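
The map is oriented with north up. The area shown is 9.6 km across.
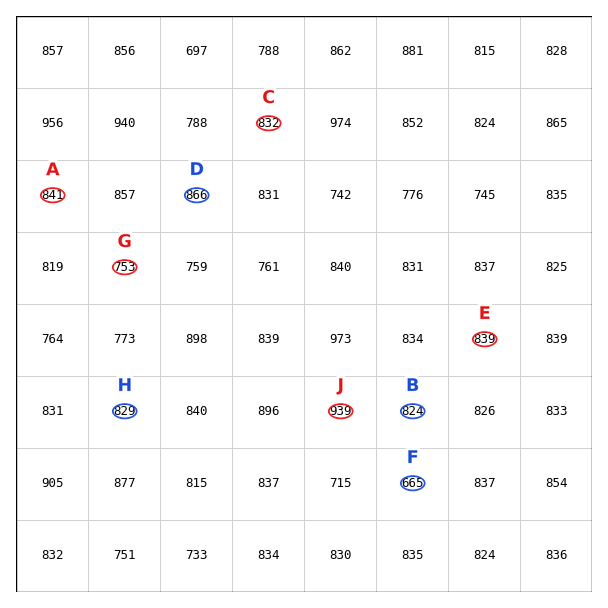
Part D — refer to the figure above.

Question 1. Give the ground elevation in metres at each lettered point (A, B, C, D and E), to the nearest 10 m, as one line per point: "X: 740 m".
A: 840 m
B: 820 m
C: 830 m
D: 870 m
E: 840 m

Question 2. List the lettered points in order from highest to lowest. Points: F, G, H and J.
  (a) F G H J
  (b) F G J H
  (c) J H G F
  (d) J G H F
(c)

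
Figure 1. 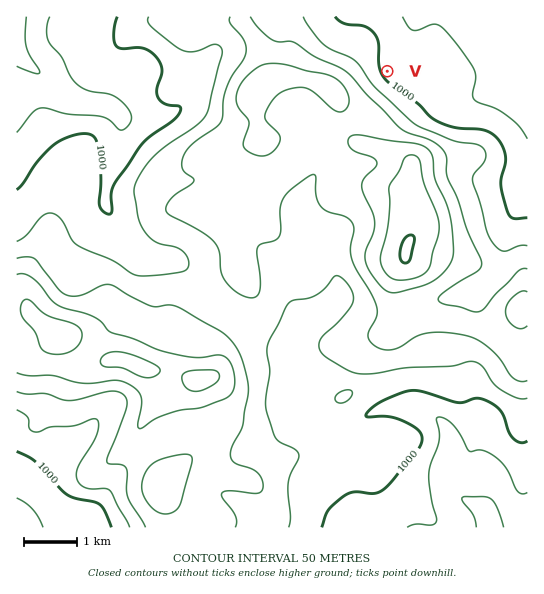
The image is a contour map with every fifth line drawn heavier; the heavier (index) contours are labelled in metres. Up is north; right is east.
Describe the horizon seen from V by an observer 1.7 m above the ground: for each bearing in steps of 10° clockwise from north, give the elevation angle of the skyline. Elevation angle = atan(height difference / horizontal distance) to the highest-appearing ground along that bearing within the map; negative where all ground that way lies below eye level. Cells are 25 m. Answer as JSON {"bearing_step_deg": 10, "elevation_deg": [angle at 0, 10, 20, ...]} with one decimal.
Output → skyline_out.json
{"bearing_step_deg": 10, "elevation_deg": [-0.3, -1.3, -2.0, -2.2, -1.7, -1.6, -1.1, -0.7, -0.5, -0.3, -0.3, -0.2, 0.2, 1.8, 2.7, 5.0, 7.2, 7.4, 8.0, 9.3, 10.2, 10.7, 11.0, 11.2, 11.2, 10.9, 9.9, 8.3, 7.1, 6.1, 5.2, 4.3, 3.4, 2.5, 1.6, 0.7]}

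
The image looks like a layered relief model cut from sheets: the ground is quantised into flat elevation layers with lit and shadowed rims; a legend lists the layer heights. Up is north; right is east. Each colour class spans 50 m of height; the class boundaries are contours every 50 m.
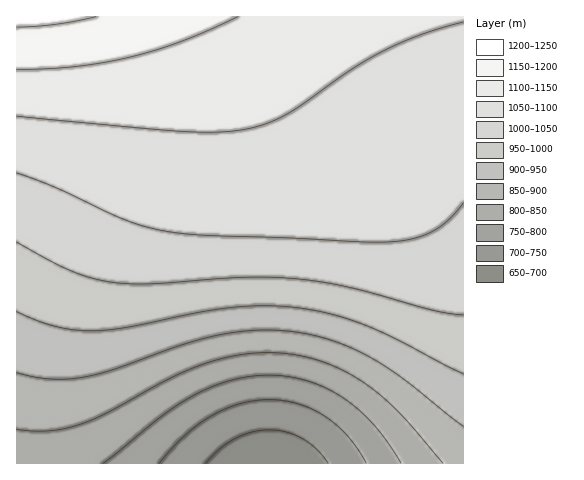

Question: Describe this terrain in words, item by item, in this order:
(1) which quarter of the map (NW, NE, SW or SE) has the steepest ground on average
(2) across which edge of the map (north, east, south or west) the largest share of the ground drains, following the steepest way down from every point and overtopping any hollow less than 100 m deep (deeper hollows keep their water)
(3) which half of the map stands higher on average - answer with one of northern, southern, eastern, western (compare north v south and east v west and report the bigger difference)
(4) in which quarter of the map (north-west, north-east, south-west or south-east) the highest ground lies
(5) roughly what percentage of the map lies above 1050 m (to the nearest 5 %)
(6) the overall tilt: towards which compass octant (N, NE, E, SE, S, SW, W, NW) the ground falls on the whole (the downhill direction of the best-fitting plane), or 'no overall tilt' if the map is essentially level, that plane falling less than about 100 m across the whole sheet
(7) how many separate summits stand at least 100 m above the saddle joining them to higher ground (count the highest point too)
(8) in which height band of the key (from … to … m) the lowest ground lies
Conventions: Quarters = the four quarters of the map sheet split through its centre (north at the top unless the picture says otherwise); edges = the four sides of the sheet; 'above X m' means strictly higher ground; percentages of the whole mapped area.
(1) Slopes are steepest in the south-east quarter.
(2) Most of the ground drains across the southern edge.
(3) Taken as a whole, the northern half is higher than the southern.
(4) The highest ground is in the north-west quarter.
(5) Roughly 45 % of the ground is higher than 1050 m.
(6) The general tilt is down to the south (the land rises towards the north).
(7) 1 summit rises at least 100 m above its surroundings.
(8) Between 650 and 700 m: that is the band holding the lowest ground.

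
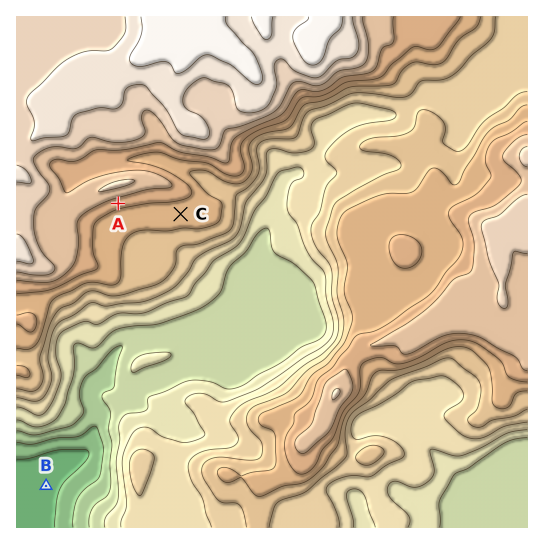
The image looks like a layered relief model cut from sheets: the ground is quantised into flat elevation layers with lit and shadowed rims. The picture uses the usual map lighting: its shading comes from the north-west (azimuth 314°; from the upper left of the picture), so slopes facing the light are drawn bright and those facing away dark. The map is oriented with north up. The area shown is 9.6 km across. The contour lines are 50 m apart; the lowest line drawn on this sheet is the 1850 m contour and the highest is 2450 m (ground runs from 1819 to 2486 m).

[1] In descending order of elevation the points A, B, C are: A C B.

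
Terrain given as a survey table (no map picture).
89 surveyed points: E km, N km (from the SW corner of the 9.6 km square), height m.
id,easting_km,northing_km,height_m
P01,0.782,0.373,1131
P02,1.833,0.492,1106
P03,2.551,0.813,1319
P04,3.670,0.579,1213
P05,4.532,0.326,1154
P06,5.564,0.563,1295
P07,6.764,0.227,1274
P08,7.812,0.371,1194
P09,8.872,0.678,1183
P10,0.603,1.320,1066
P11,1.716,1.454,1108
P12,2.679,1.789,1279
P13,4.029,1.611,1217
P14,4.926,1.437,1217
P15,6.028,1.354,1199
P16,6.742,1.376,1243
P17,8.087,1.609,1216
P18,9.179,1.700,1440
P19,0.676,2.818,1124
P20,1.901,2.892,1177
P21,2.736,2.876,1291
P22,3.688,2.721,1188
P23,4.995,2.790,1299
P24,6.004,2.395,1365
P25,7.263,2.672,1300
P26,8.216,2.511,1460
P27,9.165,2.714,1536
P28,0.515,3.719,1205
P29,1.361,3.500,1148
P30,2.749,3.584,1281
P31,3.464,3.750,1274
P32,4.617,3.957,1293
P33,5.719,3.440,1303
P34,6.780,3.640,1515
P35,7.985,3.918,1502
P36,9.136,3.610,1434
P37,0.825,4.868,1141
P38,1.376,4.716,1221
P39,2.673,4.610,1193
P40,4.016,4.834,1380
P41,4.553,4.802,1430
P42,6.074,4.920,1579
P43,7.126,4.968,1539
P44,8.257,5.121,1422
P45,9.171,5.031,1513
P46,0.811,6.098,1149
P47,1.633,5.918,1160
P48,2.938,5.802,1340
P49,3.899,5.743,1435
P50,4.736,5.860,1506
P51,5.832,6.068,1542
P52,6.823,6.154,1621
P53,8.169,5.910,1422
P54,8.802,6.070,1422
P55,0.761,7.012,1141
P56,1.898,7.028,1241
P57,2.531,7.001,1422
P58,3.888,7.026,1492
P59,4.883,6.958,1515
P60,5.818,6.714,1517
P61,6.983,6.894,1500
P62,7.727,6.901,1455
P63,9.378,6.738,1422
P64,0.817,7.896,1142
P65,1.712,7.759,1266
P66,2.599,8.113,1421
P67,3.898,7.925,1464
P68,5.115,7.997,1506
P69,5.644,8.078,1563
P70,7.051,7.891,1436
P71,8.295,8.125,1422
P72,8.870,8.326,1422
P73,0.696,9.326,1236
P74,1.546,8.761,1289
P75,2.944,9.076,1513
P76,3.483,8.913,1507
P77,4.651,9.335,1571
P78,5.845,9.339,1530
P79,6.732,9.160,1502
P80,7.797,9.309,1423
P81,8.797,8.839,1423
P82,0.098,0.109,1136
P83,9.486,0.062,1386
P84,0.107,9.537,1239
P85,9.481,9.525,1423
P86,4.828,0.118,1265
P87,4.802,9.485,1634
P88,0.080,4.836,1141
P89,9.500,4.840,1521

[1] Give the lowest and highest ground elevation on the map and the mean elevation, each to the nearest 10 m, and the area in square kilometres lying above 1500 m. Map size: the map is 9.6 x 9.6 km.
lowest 1060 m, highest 1660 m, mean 1340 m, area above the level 16.1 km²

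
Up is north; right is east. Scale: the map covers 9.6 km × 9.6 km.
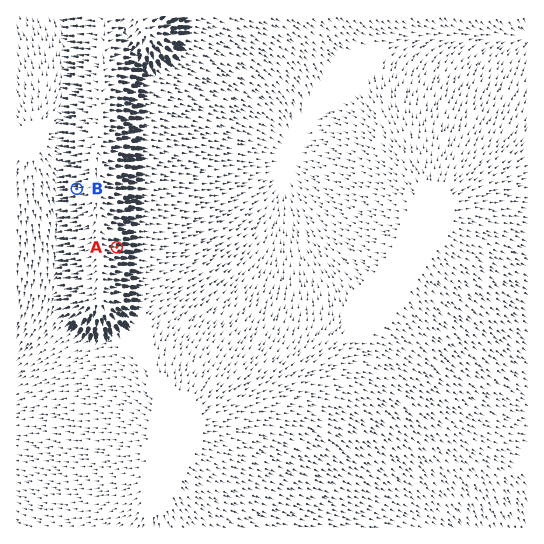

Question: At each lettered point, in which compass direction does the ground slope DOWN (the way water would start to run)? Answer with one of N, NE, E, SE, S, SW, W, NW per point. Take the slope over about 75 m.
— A E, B W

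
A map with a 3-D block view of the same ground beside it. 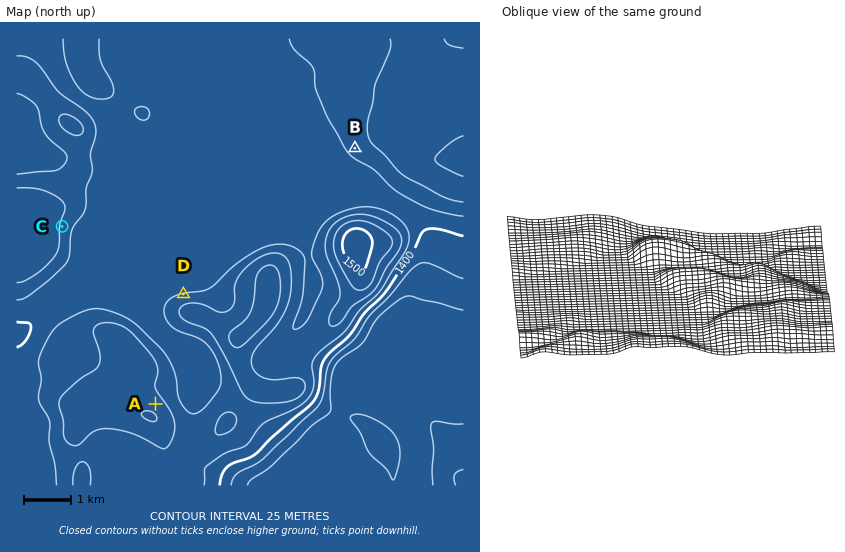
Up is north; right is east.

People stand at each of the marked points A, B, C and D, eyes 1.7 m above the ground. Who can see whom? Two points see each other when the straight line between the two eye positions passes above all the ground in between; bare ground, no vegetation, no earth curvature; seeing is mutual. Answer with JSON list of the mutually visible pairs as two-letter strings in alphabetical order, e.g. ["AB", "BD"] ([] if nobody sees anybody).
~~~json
["BC", "BD", "CD"]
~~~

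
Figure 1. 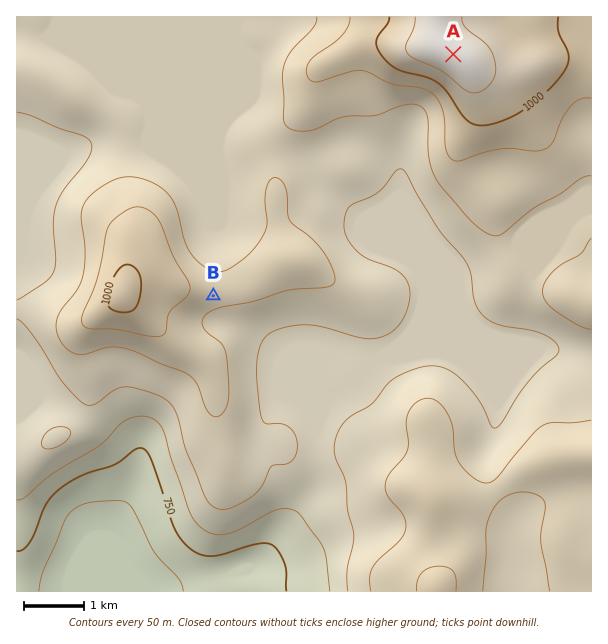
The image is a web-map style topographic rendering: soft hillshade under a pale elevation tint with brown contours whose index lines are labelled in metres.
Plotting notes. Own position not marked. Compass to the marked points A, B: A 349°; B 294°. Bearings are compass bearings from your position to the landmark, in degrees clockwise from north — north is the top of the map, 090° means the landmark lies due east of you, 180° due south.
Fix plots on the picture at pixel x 527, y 436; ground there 890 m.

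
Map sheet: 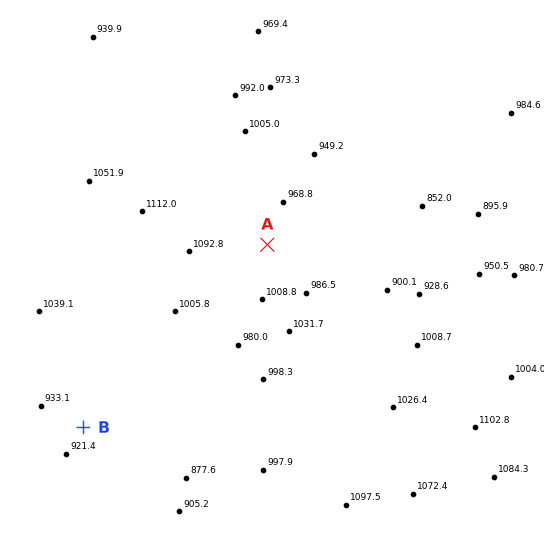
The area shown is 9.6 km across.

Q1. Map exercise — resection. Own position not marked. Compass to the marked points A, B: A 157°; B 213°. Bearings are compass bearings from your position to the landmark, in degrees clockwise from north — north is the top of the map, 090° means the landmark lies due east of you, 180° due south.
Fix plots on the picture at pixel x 241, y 184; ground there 1035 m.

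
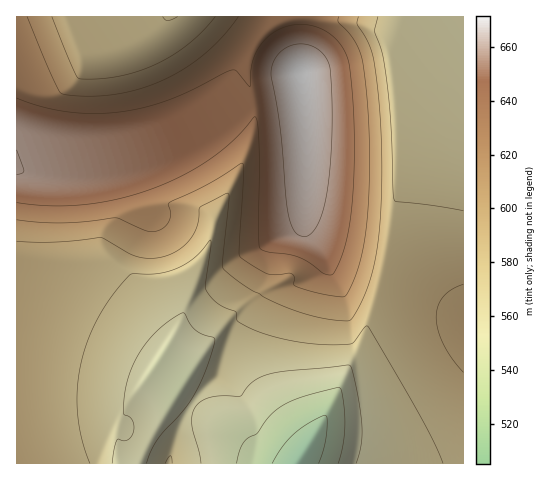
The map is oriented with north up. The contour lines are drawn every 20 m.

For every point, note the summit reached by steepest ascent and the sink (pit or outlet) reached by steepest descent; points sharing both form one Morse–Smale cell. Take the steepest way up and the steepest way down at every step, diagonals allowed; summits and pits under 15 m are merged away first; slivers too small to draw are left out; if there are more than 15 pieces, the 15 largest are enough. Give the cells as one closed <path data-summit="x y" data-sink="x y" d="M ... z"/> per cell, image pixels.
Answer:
<path data-summit="300 73" data-sink="181 386" d="M302 94l-3 5-8 3-38 7 1 20-7 24-31 64-6 27-10 20-19 61-12 21-43-43-38-27-32-12-30-5-10 0 1 205 121 0 16-32 22-37 16 9 27-29 13-39 29-44 7-20 7-33 19-9 8-8 2-6 2-20 0-73z"/><path data-summit="17 168" data-sink="171 17" d="M210 16l-193 0-1 152 27 7 28 1 80-19 41-14 59-34 2-6-6-26 1-28-12-13z"/><path data-summit="300 73" data-sink="463 17" d="M463 16l-193 1-3 12 34 44 1 4 4 46-1 102 5 11 13 15 10 8 28 10 17 5 6-1 16-86 7-22 21-35 36-36z"/><path data-summit="17 168" data-sink="181 386" d="M252 108l-60 35-41 14-80 19-28-1-26-6-1 89 45 8 35 15 30 22 43 43 12-21 19-61 10-20 6-27 31-64 7-24 0-19z"/><path data-summit="300 73" data-sink="297 463" d="M305 211l-3 11-8 8-19 9-7 33-8 22-28 42-13 39-27 29 49 33 14 13 28 14 14 0 1-2 31-51 18-42 13-21 22-70 0-4-35-10-20-9-19-23z"/><path data-summit="463 327" data-sink="297 463" d="M385 275l-3 1-6 24-16 48-9 14-22 49-31 53 166-1 0-148-36-21-25-13z"/><path data-summit="463 327" data-sink="463 17" d="M463 94l-35 36-21 35-7 22-8 50-10 37 21 7 60 34z"/><path data-summit="300 73" data-sink="171 17" d="M270 16l-59 1 25 19 12 13-1 28 6 31 38-6 8-3 4-5-2-21-34-44z"/><path data-summit="168 463" data-sink="297 463" d="M193 404l-15 26-9 34 113-1-27-13-14-13z"/><path data-summit="168 463" data-sink="181 386" d="M178 394l-24 38-15 32 30-1 9-33 13-24-2-4z"/>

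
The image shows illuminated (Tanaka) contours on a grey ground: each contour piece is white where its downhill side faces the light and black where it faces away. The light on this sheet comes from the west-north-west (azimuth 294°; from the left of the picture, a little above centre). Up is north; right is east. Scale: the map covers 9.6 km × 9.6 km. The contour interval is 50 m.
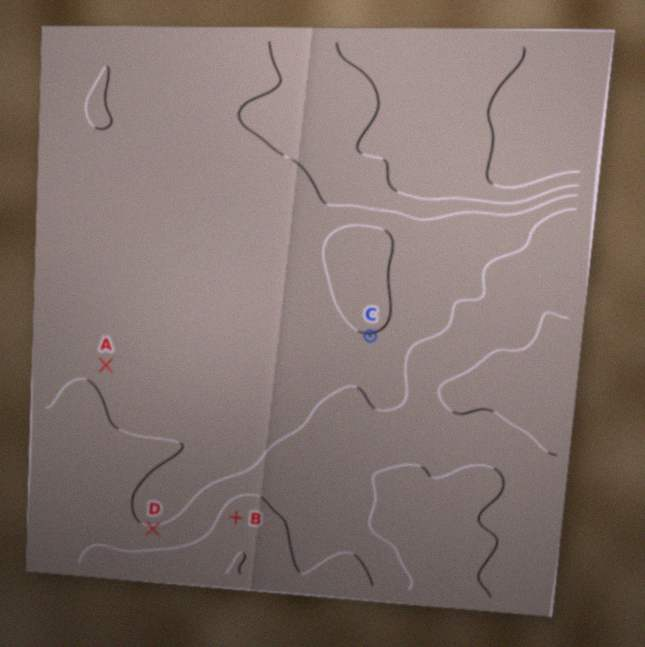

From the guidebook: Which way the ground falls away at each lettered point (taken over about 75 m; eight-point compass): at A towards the NE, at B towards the NW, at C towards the S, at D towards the N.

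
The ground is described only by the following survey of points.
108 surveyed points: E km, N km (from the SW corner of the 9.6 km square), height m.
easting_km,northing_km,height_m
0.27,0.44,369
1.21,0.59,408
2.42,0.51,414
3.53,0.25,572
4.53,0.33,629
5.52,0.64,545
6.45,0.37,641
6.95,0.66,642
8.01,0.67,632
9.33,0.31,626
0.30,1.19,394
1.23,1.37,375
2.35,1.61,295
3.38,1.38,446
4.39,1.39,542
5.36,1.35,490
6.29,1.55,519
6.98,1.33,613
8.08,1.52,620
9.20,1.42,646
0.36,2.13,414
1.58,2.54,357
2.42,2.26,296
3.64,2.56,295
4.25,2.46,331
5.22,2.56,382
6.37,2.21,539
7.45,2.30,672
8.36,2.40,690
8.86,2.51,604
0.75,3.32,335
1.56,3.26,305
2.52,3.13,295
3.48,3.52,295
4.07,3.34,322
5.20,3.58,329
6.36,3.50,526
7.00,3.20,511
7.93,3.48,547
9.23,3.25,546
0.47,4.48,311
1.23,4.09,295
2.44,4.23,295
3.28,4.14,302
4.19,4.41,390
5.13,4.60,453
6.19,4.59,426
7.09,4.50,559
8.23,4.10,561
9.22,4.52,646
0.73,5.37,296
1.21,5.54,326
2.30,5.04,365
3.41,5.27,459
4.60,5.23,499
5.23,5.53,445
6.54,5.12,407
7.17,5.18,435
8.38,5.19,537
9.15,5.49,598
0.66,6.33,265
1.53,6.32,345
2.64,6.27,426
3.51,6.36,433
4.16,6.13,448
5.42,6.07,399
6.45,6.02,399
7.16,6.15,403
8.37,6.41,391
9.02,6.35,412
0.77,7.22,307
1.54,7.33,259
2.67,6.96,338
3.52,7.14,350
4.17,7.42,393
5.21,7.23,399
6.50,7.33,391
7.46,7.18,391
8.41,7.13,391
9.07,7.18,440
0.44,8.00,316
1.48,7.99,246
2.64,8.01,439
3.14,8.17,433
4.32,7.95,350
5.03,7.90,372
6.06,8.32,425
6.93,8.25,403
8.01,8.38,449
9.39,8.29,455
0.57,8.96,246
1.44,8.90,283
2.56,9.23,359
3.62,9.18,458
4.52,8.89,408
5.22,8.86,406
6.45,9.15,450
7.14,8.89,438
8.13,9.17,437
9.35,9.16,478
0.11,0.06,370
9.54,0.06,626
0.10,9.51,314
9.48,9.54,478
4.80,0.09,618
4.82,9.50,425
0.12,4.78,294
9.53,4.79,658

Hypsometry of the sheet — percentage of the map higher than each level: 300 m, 88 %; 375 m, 68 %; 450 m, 34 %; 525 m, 22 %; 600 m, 13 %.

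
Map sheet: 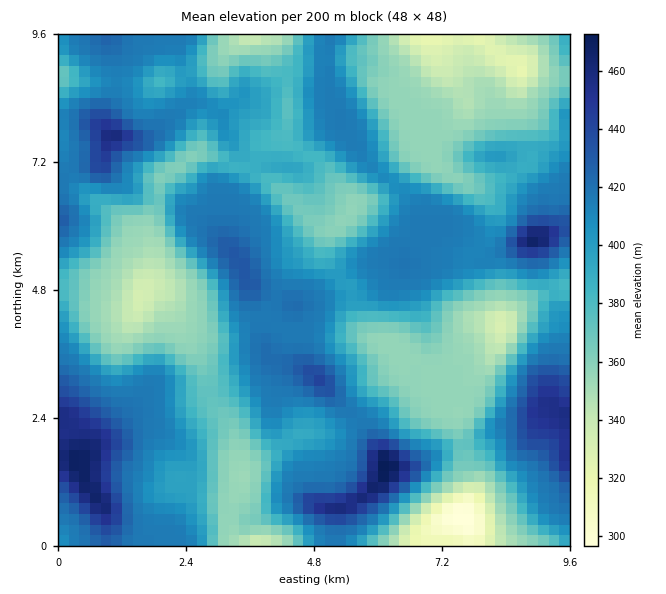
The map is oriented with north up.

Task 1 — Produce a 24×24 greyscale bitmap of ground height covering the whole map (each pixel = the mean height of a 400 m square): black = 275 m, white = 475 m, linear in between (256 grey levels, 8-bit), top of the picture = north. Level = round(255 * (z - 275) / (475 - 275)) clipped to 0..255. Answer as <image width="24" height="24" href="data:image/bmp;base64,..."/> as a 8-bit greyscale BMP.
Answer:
<image width="24" height="24" href="data:image/bmp;base64,Qk12BgAAAAAAADYEAAAoAAAAGAAAABgAAAABAAgAAAAAAEACAAATCwAAEwsAAAABAAAAAAAAAAAAAAEBAQACAgIAAwMDAAQEBAAFBQUABgYGAAcHBwAICAgACQkJAAoKCgALCwsADAwMAA0NDQAODg4ADw8PABAQEAAREREAEhISABMTEwAUFBQAFRUVABYWFgAXFxcAGBgYABkZGQAaGhoAGxsbABwcHAAdHR0AHh4eAB8fHwAgICAAISEhACIiIgAjIyMAJCQkACUlJQAmJiYAJycnACgoKAApKSkAKioqACsrKwAsLCwALS0tAC4uLgAvLy8AMDAwADExMQAyMjIAMzMzADQ0NAA1NTUANjY2ADc3NwA4ODgAOTk5ADo6OgA7OzsAPDw8AD09PQA+Pj4APz8/AEBAQABBQUEAQkJCAENDQwBEREQARUVFAEZGRgBHR0cASEhIAElJSQBKSkoAS0tLAExMTABNTU0ATk5OAE9PTwBQUFAAUVFRAFJSUgBTU1MAVFRUAFVVVQBWVlYAV1dXAFhYWABZWVkAWlpaAFtbWwBcXFwAXV1dAF5eXgBfX18AYGBgAGFhYQBiYmIAY2NjAGRkZABlZWUAZmZmAGdnZwBoaGgAaWlpAGpqagBra2sAbGxsAG1tbQBubm4Ab29vAHBwcABxcXEAcnJyAHNzcwB0dHQAdXV1AHZ2dgB3d3cAeHh4AHl5eQB6enoAe3t7AHx8fAB9fX0Afn5+AH9/fwCAgIAAgYGBAIKCggCDg4MAhISEAIWFhQCGhoYAh4eHAIiIiACJiYkAioqKAIuLiwCMjIwAjY2NAI6OjgCPj48AkJCQAJGRkQCSkpIAk5OTAJSUlACVlZUAlpaWAJeXlwCYmJgAmZmZAJqamgCbm5sAnJycAJ2dnQCenp4An5+fAKCgoAChoaEAoqKiAKOjowCkpKQApaWlAKampgCnp6cAqKioAKmpqQCqqqoAq6urAKysrACtra0Arq6uAK+vrwCwsLAAsbGxALKysgCzs7MAtLS0ALW1tQC2trYAt7e3ALi4uAC5ubkAurq6ALu7uwC8vLwAvb29AL6+vgC/v78AwMDAAMHBwQDCwsIAw8PDAMTExADFxcUAxsbGAMfHxwDIyMgAycnJAMrKygDLy8sAzMzMAM3NzQDOzs4Az8/PANDQ0ADR0dEA0tLSANPT0wDU1NQA1dXVANbW1gDX19cA2NjYANnZ2QDa2toA29vbANzc3ADd3d0A3t7eAN/f3wDg4OAA4eHhAOLi4gDj4+MA5OTkAOXl5QDm5uYA5+fnAOjo6ADp6ekA6urqAOvr6wDs7OwA7e3tAO7u7gDv7+8A8PDwAPHx8QDy8vIA8/PzAPT09AD19fUA9vb2APf39wD4+PgA+fn5APr6+gD7+/sA/Pz8AP39/QD+/v4A////ALC+yLi0tKd1Y11plLW1m25CLyomS2Z8l7rW37qwrZxzanqfvtjbxKBmNx4iUnmjs9Hv2bWlnZdyZnqvw8rT6dalbkk9ZI6wu+3xz7aonJl0ZXOlsrO42/jYqHdtgai3zvDx2b6vqZx2aXyXo6my0OPAq4aBnL3I2ubj0r20rJJ6dJqhmJ+vuK6Mem6ArMXb4d7Nvri0ooV7hqqwq7S2qpJwaGdqlsPh5ce6sLK0ooGAmrO3wM2xiXNpZ2dnfbPV17enipOji3R/pbi9xsClf2poaGdkZZq+wKqCZmZwa2p6qLm3tqyKbWdqcGdhVG+mspVsX1VeYmiArbW2tq6NfHyEgWhcTFuLpoRqX09SW2eLubq4ubKhoqqnmHprYmd/l4NsY1RQW2+hxL+yr6eirrS1sambjpSfk5yBaGBca5i7x7mnmY6hsbW2tLKwssHKtbWfdGVkjLS/vrWjhXF7mrC1tbSwrtLu0r2ifXJwo7W3trKSdXFqd6CztLOombHExLKfoZ59mq20sp19fXltdpuspY9+i6OztbTCw6Z7c5Cil4+Rk4KKpaSEb2x9j5WfsLLI2cKtinOJmI+NjZmur4dpZ3CNnJeVobPO48u6r5OjnZCHmLC0qXlnZ2dsdXh9lrDBwbGusq2qopqHmbOzlWxnZ2JfZWRskY6lsKqUnqWNn5iJnLOneWhmX1leX1BgdI6rtLGjo5Jxf36ClrGVd2lgTlBVSj9Scqy4vba0s59tXV9okbGbeWNMP0ZGRVFfgQ=="/>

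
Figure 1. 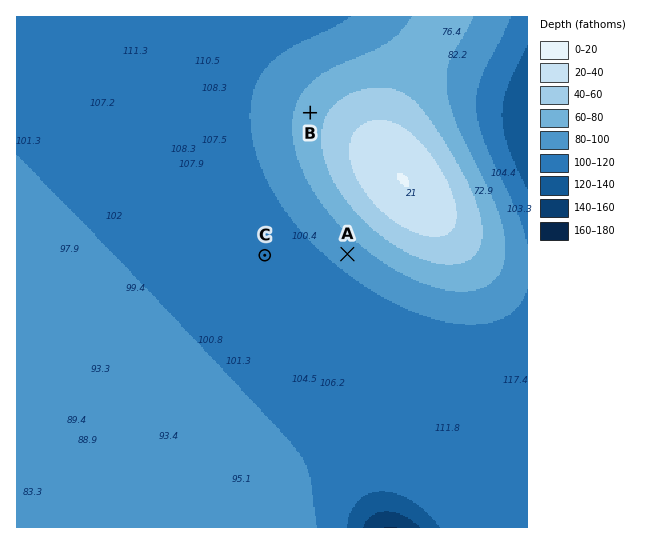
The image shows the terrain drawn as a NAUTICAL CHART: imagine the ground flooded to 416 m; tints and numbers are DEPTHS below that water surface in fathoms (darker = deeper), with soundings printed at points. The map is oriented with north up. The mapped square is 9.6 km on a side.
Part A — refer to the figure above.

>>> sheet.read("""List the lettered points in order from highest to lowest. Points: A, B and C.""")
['B', 'A', 'C']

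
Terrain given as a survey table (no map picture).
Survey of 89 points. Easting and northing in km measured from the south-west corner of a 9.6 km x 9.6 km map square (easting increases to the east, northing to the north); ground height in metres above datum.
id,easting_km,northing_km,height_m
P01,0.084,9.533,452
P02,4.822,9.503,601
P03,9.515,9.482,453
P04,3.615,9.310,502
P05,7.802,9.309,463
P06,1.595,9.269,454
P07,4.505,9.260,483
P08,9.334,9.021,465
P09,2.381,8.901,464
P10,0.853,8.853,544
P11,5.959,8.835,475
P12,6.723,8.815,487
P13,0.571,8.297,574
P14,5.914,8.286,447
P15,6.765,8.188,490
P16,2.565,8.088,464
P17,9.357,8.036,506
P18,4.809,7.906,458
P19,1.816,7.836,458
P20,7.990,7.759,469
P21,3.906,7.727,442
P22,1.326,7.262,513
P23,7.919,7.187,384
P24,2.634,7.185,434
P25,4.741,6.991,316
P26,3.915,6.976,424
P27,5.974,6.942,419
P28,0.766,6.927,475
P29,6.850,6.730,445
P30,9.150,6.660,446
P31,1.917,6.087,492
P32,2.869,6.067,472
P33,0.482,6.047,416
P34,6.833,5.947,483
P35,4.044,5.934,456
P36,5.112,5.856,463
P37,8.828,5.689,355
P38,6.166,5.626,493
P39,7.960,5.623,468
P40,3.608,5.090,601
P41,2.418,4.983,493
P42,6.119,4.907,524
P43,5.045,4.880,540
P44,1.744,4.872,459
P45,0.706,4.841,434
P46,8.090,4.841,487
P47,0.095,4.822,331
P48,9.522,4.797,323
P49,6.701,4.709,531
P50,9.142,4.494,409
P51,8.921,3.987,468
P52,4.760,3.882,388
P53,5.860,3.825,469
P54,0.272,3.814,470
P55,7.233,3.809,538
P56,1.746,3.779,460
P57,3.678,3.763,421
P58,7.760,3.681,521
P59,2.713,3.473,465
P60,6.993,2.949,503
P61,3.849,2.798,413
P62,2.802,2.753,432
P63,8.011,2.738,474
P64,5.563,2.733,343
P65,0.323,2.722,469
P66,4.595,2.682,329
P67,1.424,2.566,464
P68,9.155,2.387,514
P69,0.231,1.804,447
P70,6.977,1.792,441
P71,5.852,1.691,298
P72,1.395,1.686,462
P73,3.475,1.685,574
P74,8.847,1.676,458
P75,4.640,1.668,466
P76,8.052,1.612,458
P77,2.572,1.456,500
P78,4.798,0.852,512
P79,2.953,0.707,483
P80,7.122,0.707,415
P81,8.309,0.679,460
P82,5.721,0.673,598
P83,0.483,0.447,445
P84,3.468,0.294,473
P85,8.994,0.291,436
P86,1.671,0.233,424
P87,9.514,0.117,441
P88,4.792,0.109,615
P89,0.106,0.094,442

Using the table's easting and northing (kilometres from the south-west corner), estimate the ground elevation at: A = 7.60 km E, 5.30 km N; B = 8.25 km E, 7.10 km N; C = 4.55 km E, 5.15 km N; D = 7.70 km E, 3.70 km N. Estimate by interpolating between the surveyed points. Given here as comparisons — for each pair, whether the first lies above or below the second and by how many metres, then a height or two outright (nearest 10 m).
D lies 140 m above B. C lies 140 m above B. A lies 110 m above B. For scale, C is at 530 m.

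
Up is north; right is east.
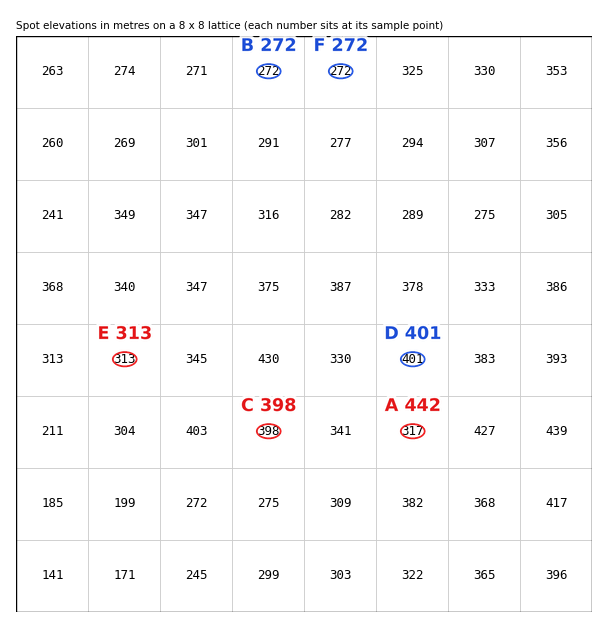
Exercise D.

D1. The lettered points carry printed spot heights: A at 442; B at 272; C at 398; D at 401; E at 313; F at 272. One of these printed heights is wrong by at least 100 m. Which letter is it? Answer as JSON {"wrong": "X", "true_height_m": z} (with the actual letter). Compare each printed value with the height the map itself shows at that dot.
{"wrong": "A", "true_height_m": 317}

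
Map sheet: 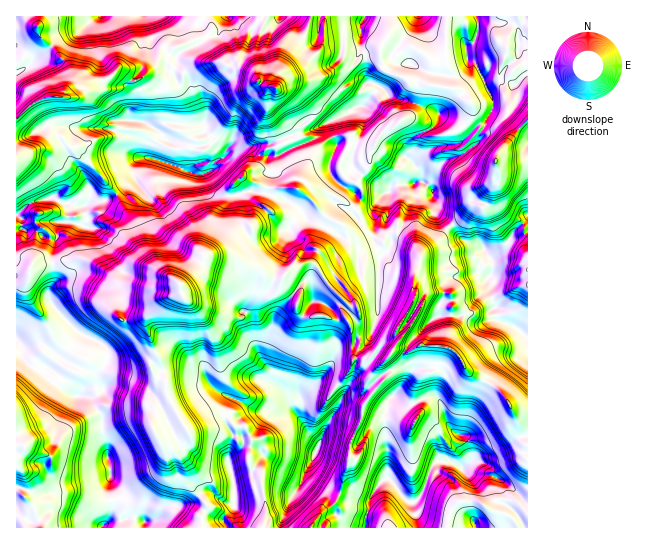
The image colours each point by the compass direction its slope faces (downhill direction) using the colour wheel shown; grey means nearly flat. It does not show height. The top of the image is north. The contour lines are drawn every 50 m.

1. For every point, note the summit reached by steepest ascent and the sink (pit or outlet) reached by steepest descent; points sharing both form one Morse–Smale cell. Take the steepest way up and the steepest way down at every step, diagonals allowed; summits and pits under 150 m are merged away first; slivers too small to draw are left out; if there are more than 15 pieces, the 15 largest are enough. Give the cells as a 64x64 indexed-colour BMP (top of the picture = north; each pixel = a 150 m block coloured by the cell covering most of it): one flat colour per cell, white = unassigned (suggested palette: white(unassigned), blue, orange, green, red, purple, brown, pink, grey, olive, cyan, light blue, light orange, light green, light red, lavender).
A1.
<image width="64" height="64" href="data:image/bmp;base64,Qk12CAAAAAAAAHYAAAAoAAAAQAAAAEAAAAABAAQAAAAAAAAIAAATCwAAEwsAABAAAAAAAAAA////ALR3HwAOf/8ALKAsACgn1gC9Z5QAS1aMAMJ34wB/f38AIr28AM++FwDox64AeLv/AIrfmACWmP8A1bDFAAAIiIiIgiIiIiIiLMzMzMERERVVVVVVVVVVVVVVVVVVAAiIiIiIIiIiIiIszMzMwREREVVVVVVVVVVVVVVVVVUAiIiIiIgiIiIiIiLMzMzBERERFVVVVVVVVVVVVVVVVQiIiIiIiCIiIiIiLMzMzMERERERVXdVVVVVVVVVVVVVCIiIiIiIIiIiIiIszMzMwRERERF3d3VVVVVVVVVVVVUIiIiIiIgiIiIiIszMzMzBERERu7d3dVVVVVVVVVVXdwiIiIiIiCIiIiIszMzMzMERERu7t3d3VVVVVVVVV3d3iIiIiIiIIiIiIizMzMzMERERG7u3d3dVVVVVVVd3d3eIiIiIiIgiIiIiLMzMzMEREREbu7t3d1VVVVVVV3d3d4iIiIiIgiIiIiLMzMzMwRERERu7u3d3VVVVVVVXd3d3CIiIiIiCIiIizMzMzMzBEREREbu7d3dVVVVVVXd3d3eIiIiIiIIiIiLMzMzMzMEREREbu7t3d1VVVVVVd3d3cIiIiIiIgiIiLMzBzMzMwREREbu7u7d3VVVVVXd3d3dwiIiIiIiCIiIszMERzMERERERu7u7t3dVVVVVd3d3d3CIiIiIiCIiIizMERERERERERG7u7u3d1VVVVV3d3d3AIiIiIiIIiIiIiEREREREREREbu7u7t3VXVVV3d3d3cAiIiIiCIiIiIiIRERERERERERu7u7u3d3d3d3d3d3cACIiIgiIiIiIiIhEREREREREREbu7u7t3d3d3d3d3cAAIiIIiIiIiIiIhERERERERERERG7u7u7d3d3d3d3AAAAiIIiIiIiIiIhERERERERERERERu7u7t3d3d3d3AAAACIIiIiIiIiIiERERERERERERERG7u7u3d3d3d3AAAAAIIiIiIiIiIiIRERERERERERERERu7u7t3d3d3AAAAAAgiIiIiIiIiIhERERERERERERERG7u7u7u3d3AAAAAAAiIiIiIiIiIiEREREREREREREREREbu7u7u7sAAAAAACIiIiIiIiIiERERERERERERERERERG7u7u7uwAAAAAAIiIiIiIiIiIRERERERERERERERERERu7u7u7AAAAAAAiIiIiIiIiIhERERERERERERERERERG7u7u7sAAAAAACIiIiIiIiIiIhEREREREREREREREREbsAu7sAAAAAAAIiIiIiIiIiIiEREREREREREREREQAAAAAAuwAAAAAAAiIiIiIiIiIiIiEREREREREREREQAAAAAAAAAAAAAAAAIiIiIiIiMzMzMxEREREREREREQAAAAAAAAAAAAAAAAACIiIiIiMzMzMzMREREREREREQAAAAAAAAAAAAAAAAAAIiIiIiMzMzMzMzERERERERERAAAAAAAAAAAAAAAAAAMzMyIjMzMzMzMzMREREREREREAAAAAAAAAAAAAAAAAMzMzMzMzMzMzMzMzEREREREREREAAAAAAAAAAAAAAAAzMzMzMzMzMzMzMzMzERERERERERAAAAAAAAAAAAAAADMzMzMzMzMzMzMzMzMREREREREREWZmAAAAAAAAAAAAMzMzMzMzMzMzMzMzMxERERERERERZmYAAAAAAAAAAAAzMzMzMzMzMzMzMzMzEREREREREREWZmZgAADgAAAAAEMzMzMzMzMzMzMzMzMRERERERERERZmZmAADu4AAAAARDMzNEMzMzMzMzMzMxEREREREREWZmZmYADu7u7gAABEREREREQzMzMzMzMzMREREREREWZmZmZmAO7u7uAAAEREREREREMzMzMzMzMxERERFmZmZmZmZmYA7u7u4AAARERERERERDMzMzMzMzMRERFmZmZmBmZmZmbu7u7uAABEREREREREQzMzMzMzMzERFmZmZmAGZmZmZu7u7u4AAERERERERERDMzMzMzMzMzM2ZmZmYABmZmZmbu7u7gAARERERERERERDMzMzMzMzMzZmZmZgAGZmaqZmbu7uAABEREREREREREQzMzMz/z//+mZmZmAGZmZmqmZmbu7gAERERERERERERDMzMz//////qqZmZmZmZmaqqqpm7u4AREREREREREREMzMz///////6qmZmZmZmZmqqqqbu7uBERERERERERERDNE///////6CqpmZmZmZmZqqqqu7u4ERERERERERERERE///////6AAqqpmZmZmZmaqqqru4ABERERERERERERET//////6oAqqqqpmZmZmqqqqqq4AAABERERERERERERP//////oAqqqqqqZmaqqqqqqqrgAAAAAN1ERERERERP///////wqqqqqqqmqqqqqqqqruAAAAAADd1EREREQP//////+ZqqqqqqqqqqqqmZmqqu4AAAAAAN3d1E3UAAD/////+ZmZmZqqqqqqqZmZmaqu4AAAAAAA3d3d3d0AAA////mZmZmZmZqqqqmZmZmaqq7uAAAAAA3d3d3d3d3QAAAACZmZmZmZmZmqqZmZmZqq7u4AAAAA3d3d3d3d3QAAAAAJmZmZmZmZmZqZmZmZmq7u7gAAAA3d3d3d3d3dAAAAAACZmZmZmZmZmZmZmZmaqu7uAAAA3d3d3d3d3d0AAAAAAJmZmZmZmZmZmZmZmZqqru4AAADd3d3d3d3d3QAAAAAAmZmZmZmZmZmZmZmZmqqu7uAAAN3d3d3d3d3dAAAAAAAAmZmZmZmZmZmZmZmaqq7u7g"/>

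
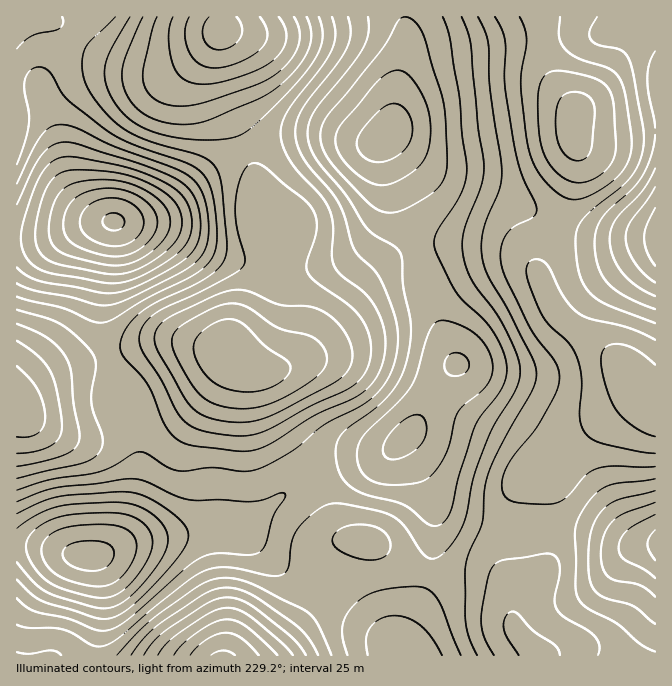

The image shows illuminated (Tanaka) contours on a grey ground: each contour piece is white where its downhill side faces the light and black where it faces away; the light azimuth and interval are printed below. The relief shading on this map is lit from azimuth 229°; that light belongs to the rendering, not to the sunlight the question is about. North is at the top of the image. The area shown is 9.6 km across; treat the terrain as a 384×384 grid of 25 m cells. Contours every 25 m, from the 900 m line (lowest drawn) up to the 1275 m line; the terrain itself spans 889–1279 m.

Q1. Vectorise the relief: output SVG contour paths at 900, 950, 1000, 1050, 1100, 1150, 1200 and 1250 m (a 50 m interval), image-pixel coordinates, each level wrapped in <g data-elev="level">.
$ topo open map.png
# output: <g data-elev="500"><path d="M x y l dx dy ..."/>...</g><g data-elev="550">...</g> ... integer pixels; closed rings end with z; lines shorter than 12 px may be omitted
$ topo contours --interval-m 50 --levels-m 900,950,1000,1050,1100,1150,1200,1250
<g data-elev="900"><path d="M211 655l6-3 7-2 6 2 5 3"/><path d="M237 17l5 10-1 10-9 9-12 4-10-3-6-9-1-11 6-10"/></g><g data-elev="950"><path d="M174 655l9-11 17-14 15-8 12-3 10 2 10 6 30 28"/><path d="M244 392l-17-3-13-7-11-10-8-15-1-10 3-10 11-10 12-6 12-2 10 4 22 22 21 14 5 6 0 5-2 5-12 10-16 6z"/><path d="M575 161l-8-5-6-8-4-10-1-13 0-15 3-10 6-6 9-2 8 1 7 4 4 6 2 9-5 40-6 7z"/><path d="M279 17l6 11 1 10-3 10-8 11-12 8-18 8-23 7-18 2-10-1-9-3-6-5-5-8-4-14-1-15 0-11 4-10"/></g><g data-elev="1000"><path d="M144 655l11-15 14-12 40-25 10-4 8-2 13 3 16 8 36 29 14 18"/><path d="M519 655l-12-18-3-9 1-11 3-4 4-1 6 2 17 18 20 13 4 5 1 5"/><path d="M655 453l-16-2-37-8-11-5-7-6-4-15 2-35-4-22-8-15-21-21-9-12-13-34-1-8 2-7 7-4 5 1 5 3 5 6 15 29 7 9 8 7 12 5 38 9 25 12"/><path d="M230 422l-15-3-12-4-9-6-8-9-31-55 0-12 8-11 11-7 41-20 14-4 10-1 13 2 28 13 25 1 10 2 12 6 11 9 10 15 4 15-2 14-8 10-12 8-62 32-18 5z"/><path d="M17 341l21 15 12 15 7 19 5 35-2 12-8 8-15 6-20 2"/><path d="M307 17l4 16-2 15-11 18-16 18-20 13-48 21-15 5-15 1-20-2-18-7-12-10-9-15-3-13 1-14 20-46"/><path d="M560 17l-1 20 2 6 5 7 13 8 30 10 6 5 5 5 5 17 6 42-1 20-4 8-5 8-9 9-13 9-12 6-10 2-12-1-15-11-12-15-8-17-4-20-5-50 5-48-2-10-4-10"/></g><g data-elev="1050"><path d="M117 655l25-27 22-18 38-26 12-5 11-1 14 1 13 5 55 28 10 12 14 31"/><path d="M477 655l-8-17-3-16-1-48 1-12 16-38 3-36 4-18 16-33 27-47 3-8 1-9-3-15-26-50-19-31-6-20-1-14 2-13 16-40 3-18-12-85-2-44-3-11-7-15"/><path d="M17 652l13 2 22-4 5 2 4 3"/><path d="M358 559l-13-5-10-7-3-7 4-8 11-6 15-2 13 3 11 7 3 4 2 7-1 5-4 5-11 5z"/><path d="M655 479l-40 5-15 6-10 10-9 14-5 11-1 10 1 53 3 12 10 9 30 16 23 20 13 7"/><path d="M17 310l30 8 13 6 17 13 15 16 4 12-4 27-1 11 3 10 8 20 1 9-2 6-3 5-11 9-70 16"/><path d="M655 135l-4 20-7 19-11 14-30 29-6 11-2 15 3 24 4 8 6 8 18 14 29 12"/><path d="M655 51l-6 12-2 15 2 15 6 35"/><path d="M62 17l1 6-4 5-27 8-8 6-7 7"/><path d="M332 17l3 16-3 15-9 17-36 47-5 13-1 13 3 12 8 13 29 32 8 13 4 15-1 32 3 13 7 8 25 19 11 18 7 22-1 22-3 11-5 10-7 9-9 7-46 22-47 30-12 4-11 1-52-5-8-3-9-5-11-15-17-40-22-25-4-6-1-9 3-8 11-17 20-14 40-19 19-12 7-6 4-7 3-15-6-62-3-11-4-7-14-9-49-14-25-12-11-8-10-10-18-25-5-19 2-18 7-10 24-23"/></g><g data-elev="1100"><path d="M442 655l-10-17-10-11-14-9-13-2-14 2-11 9-4 11 2 17"/><path d="M17 598l10 9 10 5 31 7 29 11 7 1 8-2 18-11 55-49 15-11 15-5 34 2 11-3 6-8 8-29 11-20-1-2-4 0-16 7-12 2-32-2-28 0-17-4-30-15-15-2-75 9-15 4-23 10"/><path d="M655 502l-30 11-11 7-6 7-4 8-3 19 2 14 6 9 8 4 23 4 15 12"/><path d="M17 283l17 7 36 7 27 8 8 0 10-1 17-7 40-20 22-13 7-7 4-8 3-9 1-12-2-18-4-15-6-11-8-8-17-9-61-22-31-15-12-5-13 0-7 3-4 5-10 15-17 36"/><path d="M655 187l-8 14-17 21-3 6-1 9 2 11 6 14 10 11 11 9"/><path d="M368 17l1 15-4 13-12 18-39 49-6 13 0 13 3 10 5 10 30 37 19 31 10 9 20 12 5 6 2 7 1 28 7 32 1 17-5 26-9 20-17 21-38 29-6 12 0 15 6 17 11 11 14 7 37 10 8 5 15 13 8 3 9-4 6-8 9-39 15-47 6-11 21-27 4-10 2-10-3-17-9-18-10-14-21-19-8-10-18-35-4-10 0-7 2-7 24-38 5-12 2-11-5-39-3-40-9-56-7-20"/></g><g data-elev="1150"><path d="M17 562l18 22 13 9 44 14 16 1 9-3 8-4 18-17 19-26 4-10 2-8-1-6-3-7-10-12-16-9-16-3-45 1-20 3-21 8-19 13"/><path d="M655 530l-5 7-3 7 2 6 6 10"/><path d="M388 458l7 1 9-2 9-5 7-7 5-7 2-8-1-8-4-6-5-1-9 2-10 7-8 9-5 9-2 6 1 7z"/><path d="M450 375l10 0 8-5 1-8-5-7-6-2-4 0-7 4-2 5 0 6 2 5z"/><path d="M99 282l16 1 17-3 20-10 23-15 10-10 5-10 2-12-2-13-5-10-8-10-12-7-18-9-25-8-40-8-12-1-10 1-6 3-8 6-11 20-13 41-1 12 2 10 7 12 12 8 12 4z"/><path d="M380 185l15-3 20-12 10-12 5-15 0-21-5-20-13-23-7-7-5-2-5 0-7 3-11 9-35 41-6 14 1 13 11 15 17 15z"/></g><g data-elev="1200"><path d="M86 585l12 1 10-1 9-4 8-8 8-13 4-12-2-9-5-7-6-4-10-3-32 0-22 4-8 4-6 5-4 7-1 7 3 8 4 7 7 7 9 4z"/><path d="M109 265l13 0 12-3 11-6 12-9 8-9 4-10 1-10-3-8-6-8-10-9-13-6-13-5-13-2-17 0-15 2-11 3-10 8-7 15-3 20 3 15 6 7 9 5z"/></g><g data-elev="1250"><path d="M106 245l9 1 10-1 9-5 6-7 4-8-1-8-4-7-7-7-14-5-13 0-13 5-9 9-3 10 3 10 9 8z"/></g>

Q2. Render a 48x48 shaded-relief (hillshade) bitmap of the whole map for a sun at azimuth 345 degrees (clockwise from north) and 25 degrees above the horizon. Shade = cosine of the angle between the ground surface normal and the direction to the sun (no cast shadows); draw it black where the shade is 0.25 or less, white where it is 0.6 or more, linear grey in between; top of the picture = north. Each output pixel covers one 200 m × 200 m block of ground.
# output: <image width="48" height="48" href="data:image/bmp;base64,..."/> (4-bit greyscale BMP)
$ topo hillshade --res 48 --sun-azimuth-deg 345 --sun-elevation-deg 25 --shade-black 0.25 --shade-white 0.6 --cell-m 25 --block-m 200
<image width="48" height="48" href="data:image/bmp;base64,Qk32BAAAAAAAAHYAAAAoAAAAMAAAADAAAAABAAQAAAAAAIAEAAATCwAAEwsAABAAAAAAAAAAAAAAABEREQAiIiIAMzMzAERERABVVVUAZmZmAHd3dwCIiIgAmZmZAKqqqgC7u7sAzMzMAN3d3QDu7u4A////AFVVVTIiIiI0VURFZ3iImZiIiIh2Z3d2ZlRERDIREiIjRERFZ4iJmZiIeId2ZmZmZlQzMiEAARESMzRFaImZmZh3d3d2ZlVWZlQhEhEAABERIzRFeJmqqZh3Zmd3dlVVZlMhEiEQAREREjRWeImaqYh3Zmd4iGVVVVQyIzMhESEREjVneImamYd3ZmZ4iIZVRFVVVVQzIiIiI0VniImZmHdmZmVniIhlVXd3d3ZVRERERFZniImZiHZmZmVVeJiHZpqqqpmHZmZmZmZmd3eHd2VVZmZmaJmZiLzMzLupiId3d3ZlZmZmZmVVZ3h3eJqqq93d3dy7qZmZmIZlVVREVWZVZ4mZmaq7zN7u7t3LuqmZmYdmVVQzRWZlZ4mqqqq8zd7u7t3LqqmZmZmHZlVERWZlVniZmaq7zN7u3cy6qZqqqqqYd3ZVVWZlVWd4iZq7zN3dy7qpmZqqqrqpiId2ZVZlVFVmeJqrvMzLqpmYiaq7u7upmImYdmZlVEVWeJmqu6qpmIiIiau7zMy7qqqph3ZmVVVWd4mZqpmYh3d4iJq8zM3cy8zLqYdmVEVWd3iJmYiIiHd3iJq7vM3d3d3cuodlRERWZneIiHd4iIiIiJmqq7zN3d3cypdlRERWZneIh3Z4iIiIiJmZmZqrzMzMupdlVVVWZ3d4d2ZniIiZmYiIiIiJmqqruph3ZmZ3d3d3dlZmd3iIiId4h3ZneIiZqpmIiHeIiHdmZlVWZmZ3d2ZndmVWZ3eImZmZmIiJmHZVVURVVVVERERFZlVVZmd3iJmamYiJiGVERDNEREMiIiIzRVVVVmZneImZmZiIh2VEMzIjMzIQABESNFVVVVZnd4iZmZiId2VEQzIiIiEAAAASNFZmZVVneIiImYiHd2ZVREMhERAAAAATRXd3dmZniIiIiId3d3dmVVQyIRAAAAEkV4iIh3ZneIiHd3dnd4d2ZnZUMiIRESI1eIiZmIdmd3d3d2ZmeIiHd5h3ZURDMzRWeIiImIdmZndmZmZmeJmZiKmZiId2ZmVWd3d4iHdlVmZlVmZneaq6qqqqq7qpmIdmZndmZmZlVWVVVWZ3ibzMy7urzN3Mu6l2ZmZmVVVVVVVVVWeImrzd3Mu7ze7t3LqHZmZlREVVVVZmVmeJqrzN3MzMze7u3cuYdmZlVFVVVVZmZneJmqq7zLzMzN3u3cuod3dmZmZlVVZ3d3d4iZmaq6u7u8zd3MupiId3eIiHZmZ3d3d3iIiImZqruru8zLu6mZmZmamYd2Znd3d3d4iIiImaqqqqu7u7qqqqu6qpiHd2d3d2Z4iIiHiJmZmZmqu7u7vMu7qqmId3d3dmZmd4iIiIiIiIiZq8zMzMzLuqmYh3d3dmVVVniJmId3d3eJq8zMzNzLuqmYh3dmZmVERWiZmYdmZmd4mru7zMy7u6mId3dmZmVURWiZmYdlVWZ3iaqqqruqqqmId3d3ZmZmVWiYmYdlRFZmeImYiJmZmZmId3d3d3eHd3eIiIdlREVmZ3iHd4iIiJiIh4iIh3iIh3dw=="/>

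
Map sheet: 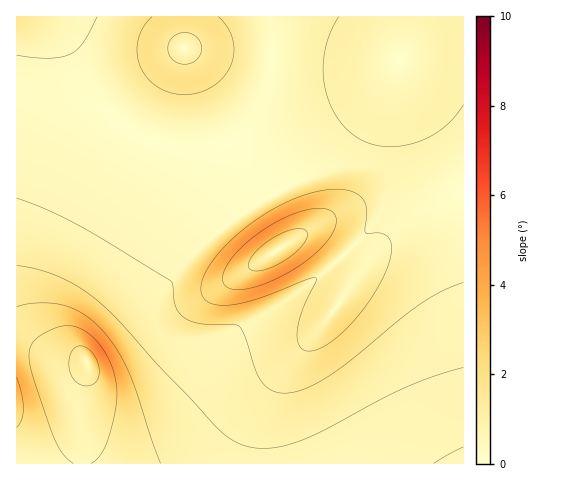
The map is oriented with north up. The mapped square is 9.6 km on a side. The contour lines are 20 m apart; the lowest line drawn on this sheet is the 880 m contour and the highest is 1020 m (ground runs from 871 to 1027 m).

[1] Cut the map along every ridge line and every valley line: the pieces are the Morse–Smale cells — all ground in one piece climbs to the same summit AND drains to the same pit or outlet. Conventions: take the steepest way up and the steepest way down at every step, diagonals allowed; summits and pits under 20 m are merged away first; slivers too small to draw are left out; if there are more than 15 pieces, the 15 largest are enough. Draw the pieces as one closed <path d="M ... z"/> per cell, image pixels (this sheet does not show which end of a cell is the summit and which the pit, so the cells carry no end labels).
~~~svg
<path d="M463 193l-18 6-26 13-22 15-22 23-26 38 3-8-2-10-13-17-15-13-8-5-8-1-18 9 2-2-1-13-15-32-3 0-39 24-32 27-29 31-30 43-18 17-26 18-10 5-21 1-12-3-21-12-16-3-1 119 447 1z"/><path d="M45 16l-29 1 0 326 17 4 28 14 16 1 12-2 40-27 17-18 30-43 24-25 32-27 41-25-33-42-9-7-20 3-40-2-31-11-25-16-25-26-31-60z"/><path d="M463 16l-190 1 1 26-2 19 53 4 33 0 41-5-26 44-31 41-27 25-42 24 16 33 1 13 16-7 8 1 8 5 15 13 13 17 1 14 24-34 22-23 22-15 26-13 19-6z"/><path d="M185 16l-140 1 14 17 31 60 10 12 19 17 21 13 31 11 15 2 25 0 13-2 13-6 16-19 14-33 5-27-86-13z"/><path d="M398 60l-13 4-27 2-33 0-53-4-5 27-14 33-16 19-9 4 6 2 6 6 33 41 42-23 27-25 36-48 18-31z"/><path d="M272 16l-86 0-1 32 86 14 3-19z"/>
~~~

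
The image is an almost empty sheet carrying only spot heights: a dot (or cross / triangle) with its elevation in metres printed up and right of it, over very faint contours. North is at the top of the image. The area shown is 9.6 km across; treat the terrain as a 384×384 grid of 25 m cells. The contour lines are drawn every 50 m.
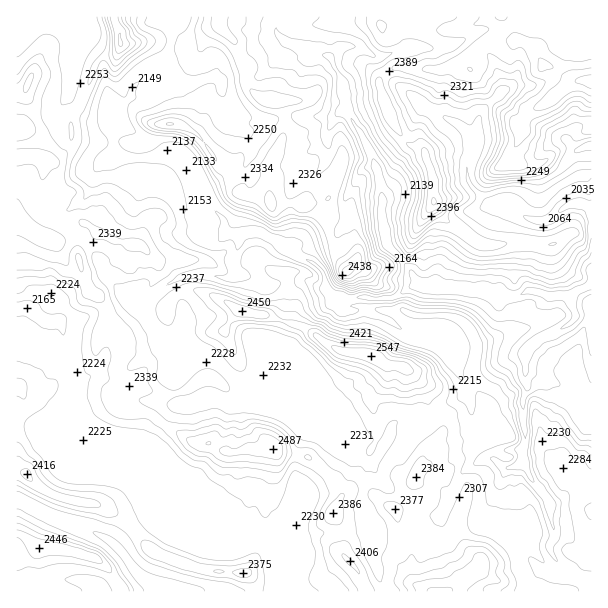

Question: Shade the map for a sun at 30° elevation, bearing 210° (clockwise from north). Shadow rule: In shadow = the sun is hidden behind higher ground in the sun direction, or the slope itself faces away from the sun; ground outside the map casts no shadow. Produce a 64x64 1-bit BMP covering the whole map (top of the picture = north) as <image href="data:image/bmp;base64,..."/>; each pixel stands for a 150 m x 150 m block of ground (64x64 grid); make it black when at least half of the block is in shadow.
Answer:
<image width="64" height="64" href="data:image/bmp;base64,Qk0+AgAAAAAAAD4AAAAoAAAAQAAAAEAAAAABAAEAAAAAAAACAAATCwAAEwsAAAIAAAAAAAAA////AAAAAAAACAAAAAAAAAAIAAAAAAAAABAAAAAAAAAAMBYAAAAAAADgYAAAAAgAD+EAAAAACAA/gAAAAAAAAAAAAAAAAAAAAAAAAAAAAAAAAAAAAAAAAAAAAAAAAAAgDAAAAAAAAEAQAAAAAAAAwAAAAAAAAAAAAAAAAAAAAAAAAAAAAAAAAAAAAAIAAAACAAAADgAAAAYAAAAeAAABhAAAADwAAAEAAAAAAAAAAQAAAAAAAAAAAAAAAAAAAAEAAAAAAAAAAYAAAAAAAAEAAAAAAAAADwAAAAAAAAB/AAAAAAAAH/4AAAAAAAA//gAAAAAAAH/4GAAAAAAA/+A4AAAAAHh+D/AAAAAA+Dv/8AAAAAPwAB/wAAAAH8AAAAAAAAAAAEAAAAAAAAADgeAAAAAACAcB4AAAAAAAAAPAAAAAAAAAA8AAAAAAAAABgAABAAAAAAGAAAEAAAAAAAAAAgAAAAAAAAAAAAAAAAABgAAAAAAAAAAAAAAAAAABAAAAAAAAAAAAAAAAAAAAAgAAAAAAAAACAAAAAAAAAAYGAAAAAAAABAAAAAAAYAAIAAAAAABAAAAAAAAAAAAAAAAAAAAAAAAAAAAAAAAAAAAAAAAAAAAAAAAAAAAAAAAAAAAAAAAAAAAAAAAAAAAAAAAAAAAEAAAAAAAAAA4AAAAAAAAAHAAAAAAAAA=="/>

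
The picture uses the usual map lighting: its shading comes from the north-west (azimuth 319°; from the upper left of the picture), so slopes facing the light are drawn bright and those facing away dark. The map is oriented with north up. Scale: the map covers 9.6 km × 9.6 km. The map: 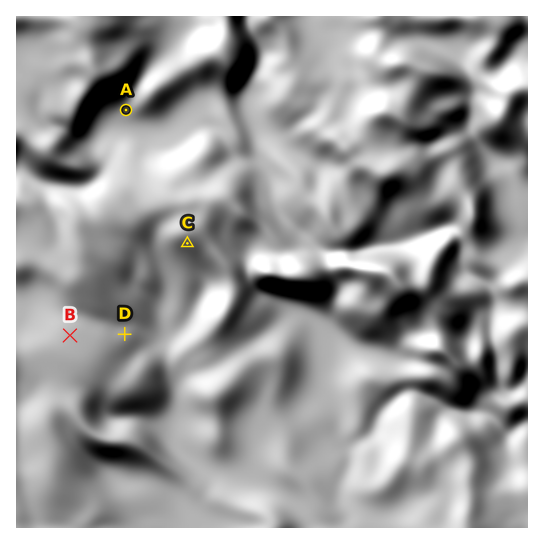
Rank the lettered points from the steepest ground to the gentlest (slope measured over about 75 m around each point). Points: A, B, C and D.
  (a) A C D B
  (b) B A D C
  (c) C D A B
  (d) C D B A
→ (c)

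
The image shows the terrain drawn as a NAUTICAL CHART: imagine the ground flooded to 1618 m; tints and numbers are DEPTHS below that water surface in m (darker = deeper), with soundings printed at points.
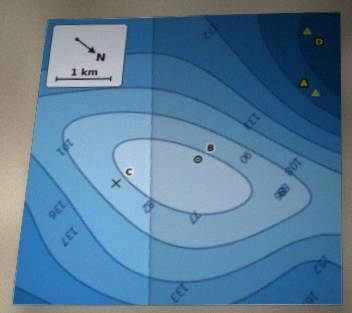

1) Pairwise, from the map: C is lower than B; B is higher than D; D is lower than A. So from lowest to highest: D A C B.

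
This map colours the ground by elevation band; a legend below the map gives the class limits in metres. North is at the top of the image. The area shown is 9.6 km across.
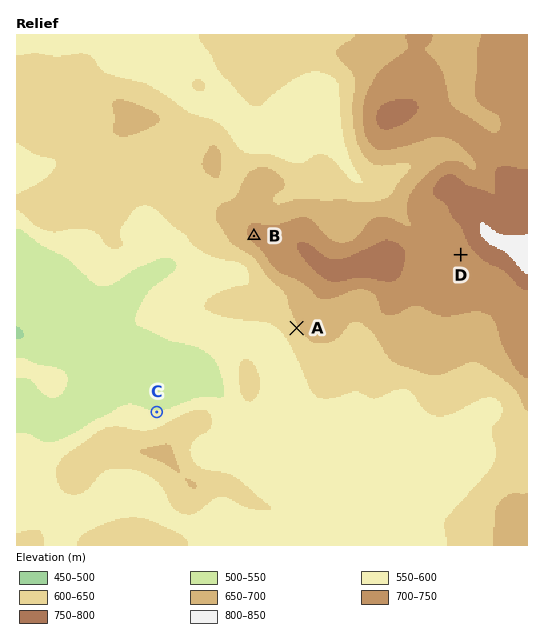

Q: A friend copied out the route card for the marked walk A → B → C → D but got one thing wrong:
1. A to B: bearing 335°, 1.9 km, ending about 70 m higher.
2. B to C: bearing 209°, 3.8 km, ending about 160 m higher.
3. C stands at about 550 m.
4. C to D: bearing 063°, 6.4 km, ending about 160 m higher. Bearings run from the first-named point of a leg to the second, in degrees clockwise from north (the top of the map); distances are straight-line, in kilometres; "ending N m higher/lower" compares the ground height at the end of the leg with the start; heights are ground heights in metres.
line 2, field sense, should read lower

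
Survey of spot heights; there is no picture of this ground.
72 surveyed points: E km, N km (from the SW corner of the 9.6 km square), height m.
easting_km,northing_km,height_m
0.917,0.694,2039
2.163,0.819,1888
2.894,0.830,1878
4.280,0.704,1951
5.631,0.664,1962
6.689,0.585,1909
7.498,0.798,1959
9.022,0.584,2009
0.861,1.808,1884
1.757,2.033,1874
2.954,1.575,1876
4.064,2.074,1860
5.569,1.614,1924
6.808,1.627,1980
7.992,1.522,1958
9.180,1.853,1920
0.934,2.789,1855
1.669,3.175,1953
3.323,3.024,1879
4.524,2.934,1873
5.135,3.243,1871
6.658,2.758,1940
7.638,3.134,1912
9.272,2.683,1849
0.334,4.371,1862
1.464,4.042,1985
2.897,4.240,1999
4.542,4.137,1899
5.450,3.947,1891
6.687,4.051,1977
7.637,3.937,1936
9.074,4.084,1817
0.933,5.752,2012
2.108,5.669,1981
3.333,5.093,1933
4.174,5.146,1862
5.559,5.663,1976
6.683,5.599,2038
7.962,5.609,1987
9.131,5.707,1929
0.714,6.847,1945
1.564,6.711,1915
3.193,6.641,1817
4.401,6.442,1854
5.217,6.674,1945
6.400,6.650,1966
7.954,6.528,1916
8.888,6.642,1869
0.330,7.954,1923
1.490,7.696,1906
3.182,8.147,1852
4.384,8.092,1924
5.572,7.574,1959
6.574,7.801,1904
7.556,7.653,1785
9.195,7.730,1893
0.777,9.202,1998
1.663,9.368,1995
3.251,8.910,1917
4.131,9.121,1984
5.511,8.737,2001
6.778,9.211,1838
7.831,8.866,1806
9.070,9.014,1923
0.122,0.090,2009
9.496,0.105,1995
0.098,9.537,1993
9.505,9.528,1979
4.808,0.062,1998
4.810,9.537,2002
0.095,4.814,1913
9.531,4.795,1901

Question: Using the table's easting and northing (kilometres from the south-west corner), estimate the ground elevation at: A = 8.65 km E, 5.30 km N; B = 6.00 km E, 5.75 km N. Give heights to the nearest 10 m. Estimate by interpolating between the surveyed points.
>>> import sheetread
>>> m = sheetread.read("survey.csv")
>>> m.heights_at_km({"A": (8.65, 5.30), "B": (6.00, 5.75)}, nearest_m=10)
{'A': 1920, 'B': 2010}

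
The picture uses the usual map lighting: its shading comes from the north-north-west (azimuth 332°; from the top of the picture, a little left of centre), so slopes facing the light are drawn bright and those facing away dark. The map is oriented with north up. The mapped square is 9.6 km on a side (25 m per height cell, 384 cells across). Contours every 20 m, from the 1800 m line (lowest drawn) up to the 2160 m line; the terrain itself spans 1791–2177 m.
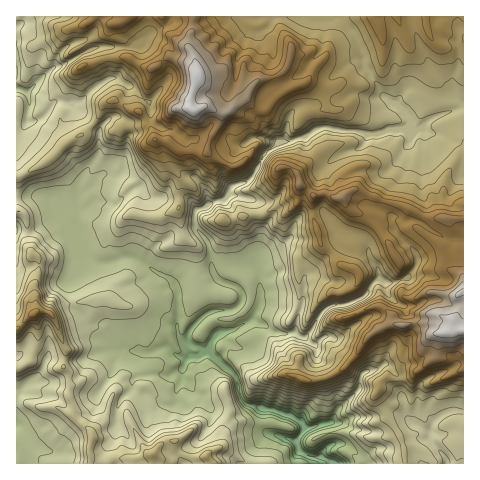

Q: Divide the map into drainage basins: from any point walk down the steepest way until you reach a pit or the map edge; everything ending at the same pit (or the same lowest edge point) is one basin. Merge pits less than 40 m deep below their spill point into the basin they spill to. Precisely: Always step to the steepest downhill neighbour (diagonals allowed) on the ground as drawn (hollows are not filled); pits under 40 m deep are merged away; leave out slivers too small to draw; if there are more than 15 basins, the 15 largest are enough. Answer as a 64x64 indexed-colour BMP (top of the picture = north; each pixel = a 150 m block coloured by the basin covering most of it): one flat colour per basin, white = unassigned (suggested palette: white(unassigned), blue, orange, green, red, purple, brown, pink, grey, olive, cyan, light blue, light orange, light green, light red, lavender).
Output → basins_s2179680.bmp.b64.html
<image width="64" height="64" href="data:image/bmp;base64,Qk12CAAAAAAAAHYAAAAoAAAAQAAAAEAAAAABAAQAAAAAAAAIAAATCwAAEwsAABAAAAAAAAAA////ALR3HwAOf/8ALKAsACgn1gC9Z5QAS1aMAMJ34wB/f38AIr28AM++FwDox64AeLv/AIrfmACWmP8A1bDFAEREREREQREREREREREREREREREREREREREREREzMzMzRERERERBERERERERERERERERERERERERERERETMzMzNEREREREERERERERERERERERERERERERERERETMzMzM0REREREQRERERERERERERERERERERERERERERMzMzMzRERERERBEREREREREREREREREREREREREREREzMzMzNERERERBEREREREREREREREREREREREREREREzMzMzM0RERERBEREREREREREREREREREREREREREREzMzMzMzRERERBERERERERERERERERERERERERERERETMzMzMzNEREREERERERERERERERERERERERERERERETMzMzMzM0REREQRERERERERERERERERERERERERERETMzMzMzMzRERERBEREREREREREREREREREREREREREREzMzMzMzNEREREERERERERERERERERERERERERERERETMzMzMzM0REREEREREREREREREREREREREREREREREREREzMzMzREREQREREREREREREREREREREREREREREREREREzMzMRRERBERERERERERERERERERERERERERERERERERMzMxFEREERERERERERERERERERERERERERERERERERETMzERREQRERERERERERERERERERERERERERERERERERMzMRFERBEREREREREREREREREREREREREREREREREREzMxEURBERERERERERERERERERERERERERERERERERERMzERREERERERERERERERERERERERERERERERERERERERERFEQREREREREREREREREREREREREREREREREREREREREUQREREREREREREREREREREREREREREREREREREREREREREREREREREREREREREREREREREREREREREREREREREREREREREREREREREREREREREREREREREREREREREREREREREREREREREREREREREREREREREREREREREREREREREREREREREREREREREREREREREREREREREREREREREREREREREREREREREREREREREREREREREREREREREREREREREREREREREREREREREREREREREREREREREREREREREREREREREREREREREREREREREREREREREREREREREREREREREREREREREREREREREREREREREREREREREREREREREREREREREREREREREREREREREREREREREREREREREREREREREREREREREREREREREREREREREREREREREREREREREREREREREREREREREREREREREREREREREREREREREREREREREREREREREREREREREREREREREREREREREREREREREREREREREREREREREREREREREREREREREREREREREREREREREREREREREREREREREREREREREREREREREREREREREREREREREREREREREREREREREREREREREREREREREREREREREREREREREREREREREREREREREREREREREREREREREREREREREREREREREREREREREREREREREREREREREREREREREREREREREREREREREREREREREREREREREREREREREREREREREREREREREREREREhERERERERERERERERERERERERERERERERERERERERESIhERERERERERERERERERERERERERERERERERERERERIiIhEREREREREREREREREREREREREREREREREREREREiIiIRERERERERERERERERERERERERERERERERERERESIiIiERERERERERERERERERERERERERERERERERERERIiIiIhEREREREREREREREREREREREREREREREREREREiIiIiIhERERERERERERERERERERERERERERERERERESIiIiIiIRERERERERERERERERERERERERERERERERERIiIiIiIiEREREREREREREREREREREREREREREREREREiIiIiIiIRERERERERERERERERERERERERERERERERESIiIiIiIiERERERERERERERERERERERERERERERERERIiIiIiIiIhEREREREREREREREREREREREREREREREREiIiIiIiIiIRERERERERERERERERERERERERERERERESIiIiIiIiIiERERERERERERERERERERERERERERERERIiIiIiIiIiIREREREREREREREREREREREREREREREREiIiIiIiIiIiIRERERERERERERERERERERERERERERESIiIiIiESIiIRERERERERERERERERERERERERERERERIiIiIiIREREREREREREREREREREREREREREREREREREiIiIiIRERERERERERERERERERERERERERERERERERESIiIiIiIRERERERERERERERERERERERERERERERERERIiIiIiIiIREREREREREREREREREREREREREREREREREiIiIiIiIhERERERERERERERERERERERERERERERERESIiIiIiIiIiERERERERERERERERERERERERERERERER"/>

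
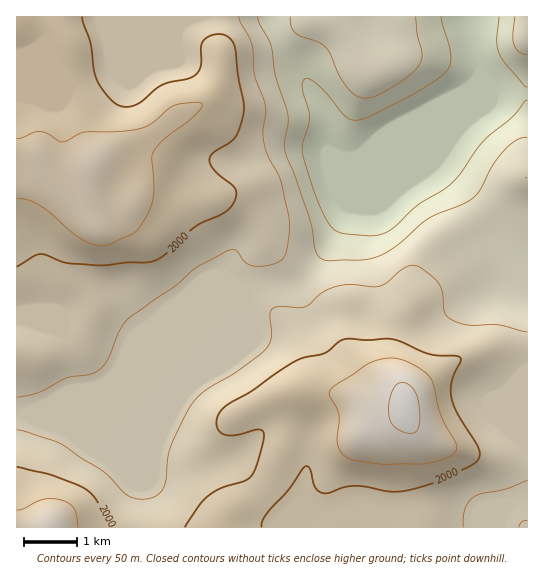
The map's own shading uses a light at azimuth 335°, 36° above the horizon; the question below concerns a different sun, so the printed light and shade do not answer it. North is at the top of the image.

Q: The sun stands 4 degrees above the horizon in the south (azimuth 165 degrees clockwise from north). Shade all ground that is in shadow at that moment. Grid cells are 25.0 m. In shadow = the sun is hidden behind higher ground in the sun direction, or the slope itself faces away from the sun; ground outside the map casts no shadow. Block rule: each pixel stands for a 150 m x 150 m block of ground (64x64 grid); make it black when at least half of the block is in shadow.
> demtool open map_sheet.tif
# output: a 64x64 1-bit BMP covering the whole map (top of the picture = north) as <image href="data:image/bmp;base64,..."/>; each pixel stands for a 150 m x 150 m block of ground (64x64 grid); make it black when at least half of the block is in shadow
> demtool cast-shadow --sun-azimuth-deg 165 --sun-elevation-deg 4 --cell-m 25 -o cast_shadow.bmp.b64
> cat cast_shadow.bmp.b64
<image width="64" height="64" href="data:image/bmp;base64,Qk0+AgAAAAAAAD4AAAAoAAAAQAAAAEAAAAABAAEAAAAAAAACAAATCwAAEwsAAAIAAAAAAAAA////AAAAAAAAAAAAAAAAAHAAAAAAAAAA/ABgAAAAAAD/AAAAAAAAAP+AAAAAAAAA/8AAAAAAAAD/wAAAAAAAAP+AAAAAAAAA/4AAAAAAAAD/AAAAAAAAAP4AAAAAAAAA/AAAAAAAAADwAAAAAAAAAOAAAAAAAAAAAAABgAAAAAAAAAHwAAAAAAAAAfwAAAAAAAAB/4AAAAAAAAH/8cBAAAAAAP//5/AAAAAAf///+AAAAAA////8AAAAAA////8AAAAAB////+AAAAAD////+AAAAAH//+f/AAAAAAP/g/8AAAAAAH8B/wAAAAAAPwB8AAAAAAA+AAAAAAAAA/4AAAAAAAAD/gAAAAAAAAf/AAAAAAAAB/+AAAAAAAAD/8AAAAAAAAP/4AAAAAAAA//gAAAAAAAD//gAAAAAAAP//gAAAAAAA///AAAAAAAD//+AAAAAAAP//4AAAAAAAf//gAAAAAAB///AAAAAAAAH/+AAAAAAAAP//wAAAAAAAP//AAAAAAAAf/8AAAAAAAAD/wAYAAAAAAH/AB8AAAAAAP8AH4AAAAAAfwAfwAAAAAB+AB/4AAAAAD4AH/8AAAAAPAAP/wAAAAAYAAf/AAAAAAAAAf8AAAAAAAAA/gAAAAAAAAA8AAAAAAAAAAAAAAAAAAAAAeAAAAAAAAAB4AAAAAAAAAHAAAAAAA=="/>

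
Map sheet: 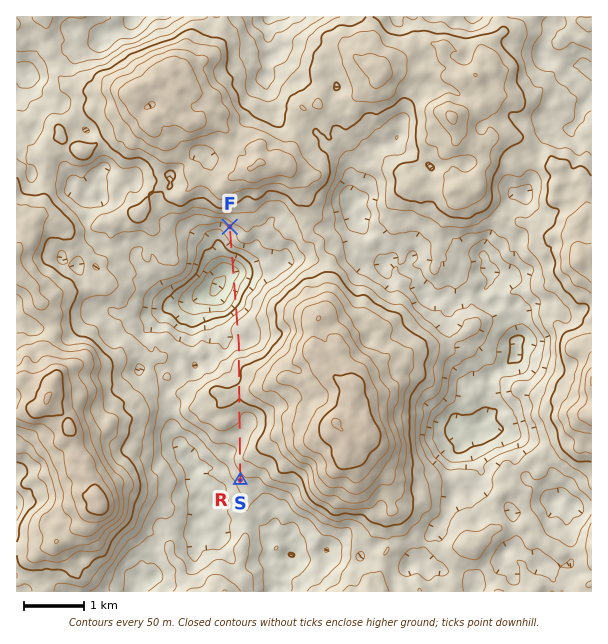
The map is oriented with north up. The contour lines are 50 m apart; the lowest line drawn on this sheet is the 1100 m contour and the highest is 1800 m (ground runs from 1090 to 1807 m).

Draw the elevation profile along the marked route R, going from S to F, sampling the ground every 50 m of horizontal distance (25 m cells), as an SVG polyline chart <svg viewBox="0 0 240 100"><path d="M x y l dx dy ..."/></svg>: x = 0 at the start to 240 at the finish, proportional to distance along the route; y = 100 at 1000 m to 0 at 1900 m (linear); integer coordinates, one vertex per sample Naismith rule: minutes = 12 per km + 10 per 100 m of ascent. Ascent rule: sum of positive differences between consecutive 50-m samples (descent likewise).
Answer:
<svg viewBox="0 0 240 100"><path d="M0 58l3-1 3-1 3 0 2-1 3-2 3-1 3 0 3 0 3 1 2 1 3 0 3 0 3 0 3 0 3 0 2 0 3-1 3-1 3-1 3-1 3 0 2-1 3-1 3-1 3-1 3-1 3-1 2 0 3 0 3 0 3 0 3 0 3 1 2 0 3 0 3 0 3 1 3 0 3 1 2 1 3 3 3 2 3 2 3 2 3 1 2 1 3 0 3 0 3 0 3-1 3 1 2 0 3 2 3 2 3 2 3 3 3 3 3 2 2 2 3 2 3 1 3 1 3 2 3 0 2 1 3 1 3 1 3 2 3 0 3 0 2-1 3-2 3-3 3-2 3-3 3-3 2-2 3-2 3-1 3-2 3 0 3-1 2-1 3-2 2-1"/></svg>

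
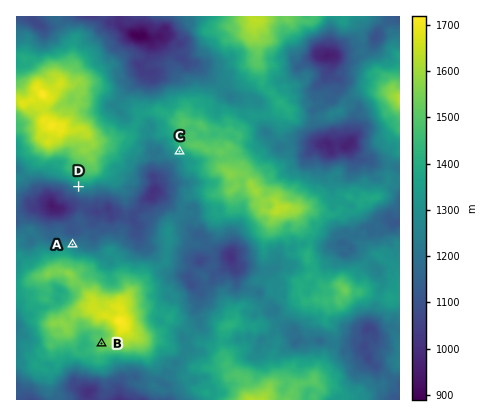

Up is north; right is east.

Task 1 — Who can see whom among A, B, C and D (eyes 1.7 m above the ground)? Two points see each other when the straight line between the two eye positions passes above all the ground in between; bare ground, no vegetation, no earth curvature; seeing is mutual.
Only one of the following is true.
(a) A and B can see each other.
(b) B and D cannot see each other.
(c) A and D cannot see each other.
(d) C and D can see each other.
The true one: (b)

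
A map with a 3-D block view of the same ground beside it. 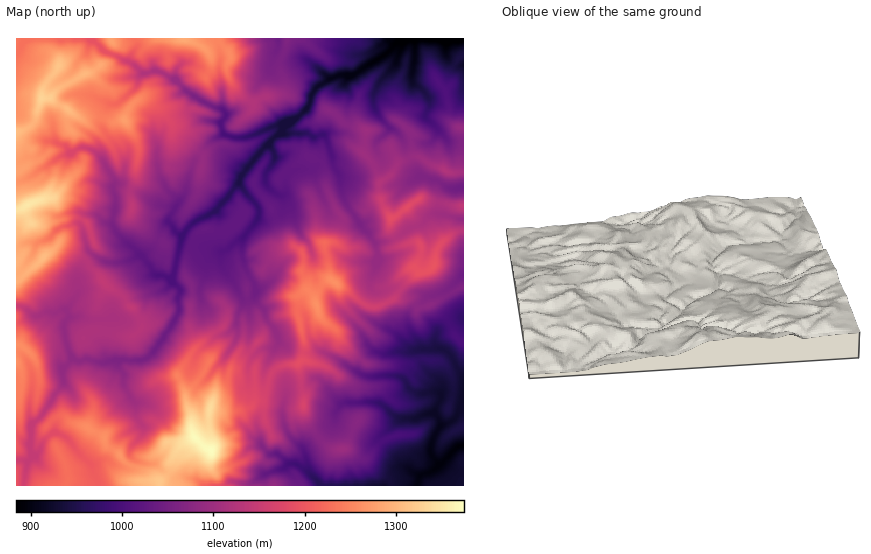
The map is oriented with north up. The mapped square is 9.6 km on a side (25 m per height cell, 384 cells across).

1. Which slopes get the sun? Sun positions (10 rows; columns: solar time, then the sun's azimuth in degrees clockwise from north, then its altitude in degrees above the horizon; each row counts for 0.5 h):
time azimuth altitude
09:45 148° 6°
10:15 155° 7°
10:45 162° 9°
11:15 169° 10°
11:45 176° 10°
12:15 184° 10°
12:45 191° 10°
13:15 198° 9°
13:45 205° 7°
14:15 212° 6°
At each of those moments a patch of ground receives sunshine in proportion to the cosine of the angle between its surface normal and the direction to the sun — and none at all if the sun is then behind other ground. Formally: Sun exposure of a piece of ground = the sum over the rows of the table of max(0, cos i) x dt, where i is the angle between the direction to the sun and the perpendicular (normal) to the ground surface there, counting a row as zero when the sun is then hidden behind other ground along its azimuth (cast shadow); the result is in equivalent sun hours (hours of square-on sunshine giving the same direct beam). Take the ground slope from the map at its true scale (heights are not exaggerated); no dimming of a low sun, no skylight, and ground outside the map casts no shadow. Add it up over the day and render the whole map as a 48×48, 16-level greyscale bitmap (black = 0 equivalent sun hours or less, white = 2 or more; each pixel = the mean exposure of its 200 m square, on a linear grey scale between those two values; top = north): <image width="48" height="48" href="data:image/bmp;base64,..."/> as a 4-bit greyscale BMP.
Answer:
<image width="48" height="48" href="data:image/bmp;base64,Qk32BAAAAAAAAHYAAAAoAAAAMAAAADAAAAABAAQAAAAAAIAEAAATCwAAEwsAABAAAAAAAAAAAAAAABEREQAiIiIAMzMzAERERABVVVUAZmZmAHd3dwCIiIgAmZmZAKqqqgC7u7sAzMzMAN3d3QDu7u4A////AFMzRWVWhlVVVEj/mrQBIzKN7cy5ZmQ0VVMTVVVWMhESeazYunhyARbMvMyXVWhCRTM2dURlZxNmearNlZ64domqvKmYeIZmNaZWY0iKcxE4V4qImiI3zImImnRomHZpYVWEMomHERAEZYczRWN/1qlzElZJvMlnqIWHOal0YhAAAVMxE1m2ObpTNHiDRnmDeoYnmGQgEyEQATJEZIiVWbplRXiGEAFlI3pRQgAhABIRAiJXeIllebllMzRUZ2M4lHiRAAEyESIjNiFGQzd3dXZmQAAGuYmVVmeGABQRI0ZlVhETNERWdTZ2q6m6UyJFVmd4IEECIkaHhRIBNERGdlNp24d3dYh3ZmZjJCETMzM2dBMQNlVHiHaNxxAAFnZndmZkQxEREyAAEkNRFVREq63pEo/tuXaZZ1lFZVVlVVIAAENHAkJBAUQRbbMREjVUSHQkVZqZq6kwERQCQTZDEWZq+1NWZVMziiIkVmZneHeDIQEQIRKFV5jMt0i6iZqJtxETRVVmVFaHISACQSEkeYm8hFpTiqyXUyATVDRVVVVWUiABRCIYy2i1AoR7qcmqZCRkRnZ2Z4RDUjITNCM0aGlyJm//3Kvqd7uHd1ZndiIREzNXMjJpqYdFmcY47JVrytq5d2VnhCIQEiRBElQjRHVa7EEiN2dljcy7l2Z2MhETBnQhE1ZiATNbhDRFeP/rdG3rqHdjIjQzZTMzNUiVNVIyA1U0Saz+pmTO25cgASRpgzRUVUVWUiESESREM1RZmFQ6zKRYdkR3c0VURFdWdlJERoh4YhQ0VkMRi4e0M1l3dEVnYiNVWCOXllRFeHU3qZqSFldEWKqFNDZmdzAAEAMhEQBZUSEie4u6MEgzbMlkOjNVV3EAAAAAAQNYpiEgA4U0d3M3eKdoicMAJXU0EAEAE0d4m5YyE4mr6omXVHZFhI2SNFNlMjQRIWeUB6mHmwN5mqmYZkRoh1irIhRyJGQ1IzVzAElkIRABN2dkZVmXimecsSkjdlM0IyIhEAAAADAAE4VXd5l2mHd1ZUU3ZSEzNERGUgAVmXYQEFuEqph4mIZ2WDJiRURDRndCZTSMmFaEAAVWyXl3eIVmepFSFGZTV4hUR4lREndIcQFLmnh3mZdWirgTdVVEeZVFQ0ISE3QwO7nNiaZoiIhEZFlzQyEVh0UzQ0MRJIiavbnIrKV5eIi2KHFGAAJFM2eCBWUheRandnt5q3ipdlIje//XIXzcp0IihhAXZDWIiYRVNFaIZVmqMn3/+xF6YhADMBE0AGWMpBNEEWqWZkQUzXeO/7FDERABASQSIGVnUSRYkxaGIALf7YNomZMQACMRIQE1QkQjW6iHRRAjQo/6ylMRI2YQABUxIgSHVUMlY4ylMQABF8yb1UUiM0hAAAFSFDVzE0QzhyJqlyMm+oRpmYZVQzJtqDAVE0QxEURDNUASIp3Km3ioe6hlVUj6h4cRM1QRF1VUADIBr6jKr/12ZGdlWKtjV4mGMjMSEWMQAAEqhoitzLY2MRJEV4ZWZ3eFYzECIQ=="/>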